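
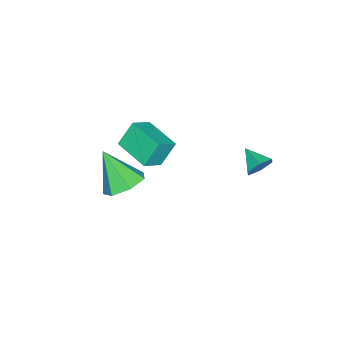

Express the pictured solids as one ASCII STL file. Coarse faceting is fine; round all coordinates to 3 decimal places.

solid 
facet normal 0.156 0.588 -0.794
outer loop
vertex 3.431 -2.578 0.794
vertex 2.787 -3.179 0.222
vertex 2.553 -2.335 0.801
endloop
endfacet
facet normal 0.129 0.441 0.888
outer loop
vertex 3.431 -2.578 0.794
vertex 2.553 -2.335 0.801
vertex 2.473 -4.361 1.818
endloop
endfacet
facet normal 0.156 0.588 -0.794
outer loop
vertex 2.553 -2.335 0.801
vertex 2.787 -3.179 0.222
vertex 1.851 -2.728 0.372
endloop
endfacet
facet normal -0.626 0.369 0.687
outer loop
vertex 2.553 -2.335 0.801
vertex 1.851 -2.728 0.372
vertex 2.473 -4.361 1.818
endloop
endfacet
facet normal 0.156 0.588 -0.794
outer loop
vertex 1.851 -2.728 0.372
vertex 2.787 -3.179 0.222
vertex 1.854 -3.46 -0.169
endloop
endfacet
facet normal -0.960 -0.169 0.223
outer loop
vertex 1.851 -2.728 0.372
vertex 1.854 -3.46 -0.169
vertex 2.473 -4.361 1.818
endloop
endfacet
facet normal 0.156 0.588 -0.794
outer loop
vertex 1.854 -3.46 -0.169
vertex 2.787 -3.179 0.222
vertex 2.56 -3.981 -0.416
endloop
endfacet
facet normal -0.621 -0.768 -0.155
outer loop
vertex 1.854 -3.46 -0.169
vertex 2.56 -3.981 -0.416
vertex 2.473 -4.361 1.818
endloop
endfacet
facet normal 0.156 0.587 -0.794
outer loop
vertex 2.56 -3.981 -0.416
vertex 2.787 -3.179 0.222
vertex 3.437 -3.898 -0.182
endloop
endfacet
facet normal 0.135 -0.978 -0.161
outer loop
vertex 2.56 -3.981 -0.416
vertex 3.437 -3.898 -0.182
vertex 2.473 -4.361 1.818
endloop
endfacet
facet normal 0.157 0.588 -0.793
outer loop
vertex 3.437 -3.898 -0.182
vertex 2.787 -3.179 0.222
vertex 3.824 -3.274 0.357
endloop
endfacet
facet normal 0.740 -0.639 0.209
outer loop
vertex 3.437 -3.898 -0.182
vertex 3.824 -3.274 0.357
vertex 2.473 -4.361 1.818
endloop
endfacet
facet normal 0.157 0.587 -0.794
outer loop
vertex 3.824 -3.274 0.357
vertex 2.787 -3.179 0.222
vertex 3.431 -2.578 0.794
endloop
endfacet
facet normal 0.737 -0.008 0.676
outer loop
vertex 3.824 -3.274 0.357
vertex 3.431 -2.578 0.794
vertex 2.473 -4.361 1.818
endloop
endfacet
facet normal 0.454 0.798 -0.397
outer loop
vertex -2.553 0.927 -1.629
vertex -2.921 0.811 -2.284
vertex -3.229 1.253 -1.748
endloop
endfacet
facet normal -0.175 -0.003 0.985
outer loop
vertex -2.553 0.927 -1.629
vertex -3.229 1.253 -1.748
vertex -3.479 -0.171 -1.796
endloop
endfacet
facet normal 0.453 0.798 -0.397
outer loop
vertex -3.229 1.253 -1.748
vertex -2.921 0.811 -2.284
vertex -3.597 1.136 -2.403
endloop
endfacet
facet normal -0.874 0.138 0.466
outer loop
vertex -3.229 1.253 -1.748
vertex -3.597 1.136 -2.403
vertex -3.479 -0.171 -1.796
endloop
endfacet
facet normal 0.453 0.798 -0.397
outer loop
vertex -3.597 1.136 -2.403
vertex -2.921 0.811 -2.284
vertex -3.289 0.694 -2.939
endloop
endfacet
facet normal -0.914 -0.236 -0.331
outer loop
vertex -3.597 1.136 -2.403
vertex -3.289 0.694 -2.939
vertex -3.479 -0.171 -1.796
endloop
endfacet
facet normal 0.453 0.798 -0.397
outer loop
vertex -3.289 0.694 -2.939
vertex -2.921 0.811 -2.284
vertex -2.613 0.369 -2.82
endloop
endfacet
facet normal -0.253 -0.751 -0.610
outer loop
vertex -3.289 0.694 -2.939
vertex -2.613 0.369 -2.82
vertex -3.479 -0.171 -1.796
endloop
endfacet
facet normal 0.454 0.798 -0.397
outer loop
vertex -2.613 0.369 -2.82
vertex -2.921 0.811 -2.284
vertex -2.245 0.485 -2.165
endloop
endfacet
facet normal 0.446 -0.890 -0.093
outer loop
vertex -2.613 0.369 -2.82
vertex -2.245 0.485 -2.165
vertex -3.479 -0.171 -1.796
endloop
endfacet
facet normal 0.454 0.798 -0.397
outer loop
vertex -2.245 0.485 -2.165
vertex -2.921 0.811 -2.284
vertex -2.553 0.927 -1.629
endloop
endfacet
facet normal 0.486 -0.517 0.705
outer loop
vertex -2.245 0.485 -2.165
vertex -2.553 0.927 -1.629
vertex -3.479 -0.171 -1.796
endloop
endfacet
facet normal -0.470 0.308 0.827
outer loop
vertex -1.26 -4.773 0.228
vertex -0.479 -3.084 0.044
vertex -2.224 -4.402 -0.458
endloop
endfacet
facet normal -0.418 -0.903 0.099
outer loop
vertex -1.561 -4.836 -1.624
vertex -1.26 -4.773 0.228
vertex -2.224 -4.402 -0.458
endloop
endfacet
facet normal -0.470 0.308 0.827
outer loop
vertex -2.224 -4.402 -0.458
vertex -0.479 -3.084 0.044
vertex -1.443 -2.713 -0.642
endloop
endfacet
facet normal -0.777 0.299 -0.553
outer loop
vertex -1.443 -2.713 -0.642
vertex -1.561 -4.836 -1.624
vertex -2.224 -4.402 -0.458
endloop
endfacet
facet normal 0.777 -0.299 0.553
outer loop
vertex -1.26 -4.773 0.228
vertex 0.184 -3.518 -1.122
vertex -0.479 -3.084 0.044
endloop
endfacet
facet normal -0.418 -0.903 0.099
outer loop
vertex -0.597 -5.207 -0.938
vertex -1.26 -4.773 0.228
vertex -1.561 -4.836 -1.624
endloop
endfacet
facet normal 0.777 -0.299 0.553
outer loop
vertex -0.597 -5.207 -0.938
vertex 0.184 -3.518 -1.122
vertex -1.26 -4.773 0.228
endloop
endfacet
facet normal 0.418 0.903 -0.099
outer loop
vertex -0.479 -3.084 0.044
vertex 0.184 -3.518 -1.122
vertex -1.443 -2.713 -0.642
endloop
endfacet
facet normal -0.777 0.299 -0.553
outer loop
vertex -0.78 -3.147 -1.808
vertex -1.561 -4.836 -1.624
vertex -1.443 -2.713 -0.642
endloop
endfacet
facet normal 0.418 0.903 -0.099
outer loop
vertex -1.443 -2.713 -0.642
vertex 0.184 -3.518 -1.122
vertex -0.78 -3.147 -1.808
endloop
endfacet
facet normal 0.470 -0.308 -0.827
outer loop
vertex -0.78 -3.147 -1.808
vertex -0.597 -5.207 -0.938
vertex -1.561 -4.836 -1.624
endloop
endfacet
facet normal 0.470 -0.308 -0.827
outer loop
vertex 0.184 -3.518 -1.122
vertex -0.597 -5.207 -0.938
vertex -0.78 -3.147 -1.808
endloop
endfacet

endsolid


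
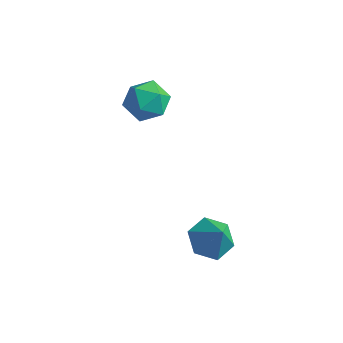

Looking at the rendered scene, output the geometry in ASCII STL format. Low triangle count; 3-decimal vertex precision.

solid 
facet normal -0.525 0.170 -0.834
outer loop
vertex 1.103 -3.74 -2.161
vertex 0.5 -3.287 -1.689
vertex 1.198 -2.863 -2.042
endloop
endfacet
facet normal 0.994 -0.107 -0.007
outer loop
vertex 1.103 -3.74 -2.161
vertex 1.198 -2.863 -2.042
vertex 1.14 -3.493 -0.671
endloop
endfacet
facet normal -0.525 0.169 -0.834
outer loop
vertex 1.198 -2.863 -2.042
vertex 0.5 -3.287 -1.689
vertex 0.594 -2.41 -1.57
endloop
endfacet
facet normal 0.715 0.623 0.317
outer loop
vertex 1.198 -2.863 -2.042
vertex 0.594 -2.41 -1.57
vertex 1.14 -3.493 -0.671
endloop
endfacet
facet normal -0.525 0.169 -0.834
outer loop
vertex 0.594 -2.41 -1.57
vertex 0.5 -3.287 -1.689
vertex -0.104 -2.834 -1.217
endloop
endfacet
facet normal 0.001 0.639 0.769
outer loop
vertex 0.594 -2.41 -1.57
vertex -0.104 -2.834 -1.217
vertex 1.14 -3.493 -0.671
endloop
endfacet
facet normal -0.525 0.169 -0.834
outer loop
vertex -0.104 -2.834 -1.217
vertex 0.5 -3.287 -1.689
vertex -0.198 -3.711 -1.335
endloop
endfacet
facet normal -0.434 -0.074 0.898
outer loop
vertex -0.104 -2.834 -1.217
vertex -0.198 -3.711 -1.335
vertex 1.14 -3.493 -0.671
endloop
endfacet
facet normal -0.526 0.169 -0.834
outer loop
vertex -0.198 -3.711 -1.335
vertex 0.5 -3.287 -1.689
vertex 0.405 -4.164 -1.807
endloop
endfacet
facet normal -0.154 -0.804 0.575
outer loop
vertex -0.198 -3.711 -1.335
vertex 0.405 -4.164 -1.807
vertex 1.14 -3.493 -0.671
endloop
endfacet
facet normal -0.526 0.169 -0.834
outer loop
vertex 0.405 -4.164 -1.807
vertex 0.5 -3.287 -1.689
vertex 1.103 -3.74 -2.161
endloop
endfacet
facet normal 0.560 -0.820 0.122
outer loop
vertex 0.405 -4.164 -1.807
vertex 1.103 -3.74 -2.161
vertex 1.14 -3.493 -0.671
endloop
endfacet
facet normal -0.622 0.242 0.745
outer loop
vertex -4.154 -1.696 3.098
vertex -3.615 -2.152 3.696
vertex -3.465 -1.255 3.53
endloop
endfacet
facet normal -0.625 0.743 0.238
outer loop
vertex -4.154 -1.696 3.098
vertex -3.465 -1.255 3.53
vertex -3.623 -1.1 2.631
endloop
endfacet
facet normal -0.818 0.434 -0.376
outer loop
vertex -4.154 -1.696 3.098
vertex -3.623 -1.1 2.631
vertex -3.87 -1.902 2.242
endloop
endfacet
facet normal -0.934 -0.258 -0.248
outer loop
vertex -4.154 -1.696 3.098
vertex -3.87 -1.902 2.242
vertex -3.865 -2.553 2.9
endloop
endfacet
facet normal -0.812 -0.377 0.445
outer loop
vertex -4.154 -1.696 3.098
vertex -3.865 -2.553 2.9
vertex -3.615 -2.152 3.696
endloop
endfacet
facet normal 0.041 0.986 0.163
outer loop
vertex -3.623 -1.1 2.631
vertex -3.465 -1.255 3.53
vertex -2.755 -1.187 2.94
endloop
endfacet
facet normal 0.048 0.174 0.984
outer loop
vertex -3.465 -1.255 3.53
vertex -3.615 -2.152 3.696
vertex -2.75 -1.838 3.598
endloop
endfacet
facet normal -0.260 -0.827 0.498
outer loop
vertex -3.615 -2.152 3.696
vertex -3.865 -2.553 2.9
vertex -2.997 -2.64 3.209
endloop
endfacet
facet normal -0.458 -0.634 -0.624
outer loop
vertex -3.865 -2.553 2.9
vertex -3.87 -1.902 2.242
vertex -3.155 -2.485 2.31
endloop
endfacet
facet normal -0.271 0.486 -0.831
outer loop
vertex -3.87 -1.902 2.242
vertex -3.623 -1.1 2.631
vertex -3.005 -1.588 2.144
endloop
endfacet
facet normal 0.934 0.258 0.248
outer loop
vertex -2.466 -2.044 2.742
vertex -2.755 -1.187 2.94
vertex -2.75 -1.838 3.598
endloop
endfacet
facet normal 0.818 -0.434 0.376
outer loop
vertex -2.466 -2.044 2.742
vertex -2.75 -1.838 3.598
vertex -2.997 -2.64 3.209
endloop
endfacet
facet normal 0.625 -0.743 -0.238
outer loop
vertex -2.466 -2.044 2.742
vertex -2.997 -2.64 3.209
vertex -3.155 -2.485 2.31
endloop
endfacet
facet normal 0.622 -0.242 -0.745
outer loop
vertex -2.466 -2.044 2.742
vertex -3.155 -2.485 2.31
vertex -3.005 -1.588 2.144
endloop
endfacet
facet normal 0.812 0.377 -0.445
outer loop
vertex -2.466 -2.044 2.742
vertex -3.005 -1.588 2.144
vertex -2.755 -1.187 2.94
endloop
endfacet
facet normal 0.458 0.634 0.624
outer loop
vertex -2.75 -1.838 3.598
vertex -2.755 -1.187 2.94
vertex -3.465 -1.255 3.53
endloop
endfacet
facet normal 0.271 -0.486 0.831
outer loop
vertex -2.997 -2.64 3.209
vertex -2.75 -1.838 3.598
vertex -3.615 -2.152 3.696
endloop
endfacet
facet normal -0.041 -0.986 -0.163
outer loop
vertex -3.155 -2.485 2.31
vertex -2.997 -2.64 3.209
vertex -3.865 -2.553 2.9
endloop
endfacet
facet normal -0.048 -0.174 -0.984
outer loop
vertex -3.005 -1.588 2.144
vertex -3.155 -2.485 2.31
vertex -3.87 -1.902 2.242
endloop
endfacet
facet normal 0.260 0.827 -0.498
outer loop
vertex -2.755 -1.187 2.94
vertex -3.005 -1.588 2.144
vertex -3.623 -1.1 2.631
endloop
endfacet

endsolid


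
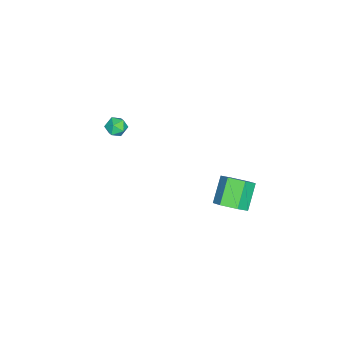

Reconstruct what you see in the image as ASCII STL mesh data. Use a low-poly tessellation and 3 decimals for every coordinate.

solid 
facet normal 0.748 -0.014 -0.664
outer loop
vertex 0.634 3.837 1.182
vertex 0.136 3.328 0.632
vertex 0.099 4.225 0.571
endloop
endfacet
facet normal 0.296 0.902 0.313
outer loop
vertex 0.634 3.837 1.182
vertex 0.099 4.225 0.571
vertex -0.578 3.862 2.257
endloop
endfacet
facet normal 0.295 0.903 0.313
outer loop
vertex -0.578 3.862 2.257
vertex 0.099 4.225 0.571
vertex -1.113 4.249 1.646
endloop
endfacet
facet normal -0.748 0.015 0.664
outer loop
vertex -0.578 3.862 2.257
vertex -1.113 4.249 1.646
vertex -1.076 3.352 1.708
endloop
endfacet
facet normal 0.748 -0.014 -0.664
outer loop
vertex 0.099 4.225 0.571
vertex 0.136 3.328 0.632
vertex -0.399 3.715 0.021
endloop
endfacet
facet normal -0.367 0.824 -0.432
outer loop
vertex 0.099 4.225 0.571
vertex -0.399 3.715 0.021
vertex -1.113 4.249 1.646
endloop
endfacet
facet normal -0.366 0.824 -0.432
outer loop
vertex -1.113 4.249 1.646
vertex -0.399 3.715 0.021
vertex -1.611 3.74 1.096
endloop
endfacet
facet normal -0.748 0.015 0.663
outer loop
vertex -1.113 4.249 1.646
vertex -1.611 3.74 1.096
vertex -1.076 3.352 1.708
endloop
endfacet
facet normal 0.748 -0.015 -0.664
outer loop
vertex -0.399 3.715 0.021
vertex 0.136 3.328 0.632
vertex -0.362 2.818 0.083
endloop
endfacet
facet normal -0.662 -0.079 -0.745
outer loop
vertex -0.399 3.715 0.021
vertex -0.362 2.818 0.083
vertex -1.611 3.74 1.096
endloop
endfacet
facet normal -0.662 -0.079 -0.745
outer loop
vertex -1.611 3.74 1.096
vertex -0.362 2.818 0.083
vertex -1.574 2.843 1.158
endloop
endfacet
facet normal -0.748 0.015 0.663
outer loop
vertex -1.611 3.74 1.096
vertex -1.574 2.843 1.158
vertex -1.076 3.352 1.708
endloop
endfacet
facet normal 0.748 -0.015 -0.664
outer loop
vertex -0.362 2.818 0.083
vertex 0.136 3.328 0.632
vertex 0.173 2.431 0.694
endloop
endfacet
facet normal -0.296 -0.903 -0.313
outer loop
vertex -0.362 2.818 0.083
vertex 0.173 2.431 0.694
vertex -1.574 2.843 1.158
endloop
endfacet
facet normal -0.296 -0.902 -0.314
outer loop
vertex -1.574 2.843 1.158
vertex 0.173 2.431 0.694
vertex -1.039 2.455 1.769
endloop
endfacet
facet normal -0.748 0.014 0.664
outer loop
vertex -1.574 2.843 1.158
vertex -1.039 2.455 1.769
vertex -1.076 3.352 1.708
endloop
endfacet
facet normal 0.748 -0.015 -0.663
outer loop
vertex 0.173 2.431 0.694
vertex 0.136 3.328 0.632
vertex 0.671 2.94 1.244
endloop
endfacet
facet normal 0.366 -0.824 0.431
outer loop
vertex 0.173 2.431 0.694
vertex 0.671 2.94 1.244
vertex -1.039 2.455 1.769
endloop
endfacet
facet normal 0.366 -0.824 0.432
outer loop
vertex -1.039 2.455 1.769
vertex 0.671 2.94 1.244
vertex -0.541 2.965 2.319
endloop
endfacet
facet normal -0.748 0.014 0.664
outer loop
vertex -1.039 2.455 1.769
vertex -0.541 2.965 2.319
vertex -1.076 3.352 1.708
endloop
endfacet
facet normal 0.748 -0.015 -0.663
outer loop
vertex 0.671 2.94 1.244
vertex 0.136 3.328 0.632
vertex 0.634 3.837 1.182
endloop
endfacet
facet normal 0.662 0.079 0.745
outer loop
vertex 0.671 2.94 1.244
vertex 0.634 3.837 1.182
vertex -0.541 2.965 2.319
endloop
endfacet
facet normal 0.662 0.079 0.745
outer loop
vertex -0.541 2.965 2.319
vertex 0.634 3.837 1.182
vertex -0.578 3.862 2.257
endloop
endfacet
facet normal -0.748 0.015 0.664
outer loop
vertex -0.541 2.965 2.319
vertex -0.578 3.862 2.257
vertex -1.076 3.352 1.708
endloop
endfacet
facet normal -0.666 0.042 0.745
outer loop
vertex -3.367 -3.64 2.308
vertex -2.962 -3.999 2.69
vertex -2.919 -3.338 2.691
endloop
endfacet
facet normal -0.707 0.623 0.335
outer loop
vertex -3.367 -3.64 2.308
vertex -2.919 -3.338 2.691
vertex -3.024 -3.125 2.073
endloop
endfacet
facet normal -0.848 0.413 -0.332
outer loop
vertex -3.367 -3.64 2.308
vertex -3.024 -3.125 2.073
vertex -3.132 -3.654 1.69
endloop
endfacet
facet normal -0.894 -0.298 -0.333
outer loop
vertex -3.367 -3.64 2.308
vertex -3.132 -3.654 1.69
vertex -3.094 -4.194 2.071
endloop
endfacet
facet normal -0.782 -0.528 0.333
outer loop
vertex -3.367 -3.64 2.308
vertex -3.094 -4.194 2.071
vertex -2.962 -3.999 2.69
endloop
endfacet
facet normal -0.066 0.940 0.335
outer loop
vertex -3.024 -3.125 2.073
vertex -2.919 -3.338 2.691
vertex -2.406 -3.166 2.309
endloop
endfacet
facet normal 0.001 -0.002 1.000
outer loop
vertex -2.919 -3.338 2.691
vertex -2.962 -3.999 2.69
vertex -2.368 -3.706 2.69
endloop
endfacet
facet normal -0.188 -0.925 0.331
outer loop
vertex -2.962 -3.999 2.69
vertex -3.094 -4.194 2.071
vertex -2.476 -4.235 2.307
endloop
endfacet
facet normal -0.371 -0.553 -0.746
outer loop
vertex -3.094 -4.194 2.071
vertex -3.132 -3.654 1.69
vertex -2.581 -4.022 1.689
endloop
endfacet
facet normal -0.296 0.599 -0.744
outer loop
vertex -3.132 -3.654 1.69
vertex -3.024 -3.125 2.073
vertex -2.538 -3.361 1.69
endloop
endfacet
facet normal 0.894 0.298 0.333
outer loop
vertex -2.133 -3.72 2.072
vertex -2.406 -3.166 2.309
vertex -2.368 -3.706 2.69
endloop
endfacet
facet normal 0.848 -0.413 0.332
outer loop
vertex -2.133 -3.72 2.072
vertex -2.368 -3.706 2.69
vertex -2.476 -4.235 2.307
endloop
endfacet
facet normal 0.707 -0.623 -0.335
outer loop
vertex -2.133 -3.72 2.072
vertex -2.476 -4.235 2.307
vertex -2.581 -4.022 1.689
endloop
endfacet
facet normal 0.666 -0.042 -0.745
outer loop
vertex -2.133 -3.72 2.072
vertex -2.581 -4.022 1.689
vertex -2.538 -3.361 1.69
endloop
endfacet
facet normal 0.782 0.528 -0.333
outer loop
vertex -2.133 -3.72 2.072
vertex -2.538 -3.361 1.69
vertex -2.406 -3.166 2.309
endloop
endfacet
facet normal 0.371 0.553 0.746
outer loop
vertex -2.368 -3.706 2.69
vertex -2.406 -3.166 2.309
vertex -2.919 -3.338 2.691
endloop
endfacet
facet normal 0.296 -0.599 0.744
outer loop
vertex -2.476 -4.235 2.307
vertex -2.368 -3.706 2.69
vertex -2.962 -3.999 2.69
endloop
endfacet
facet normal 0.066 -0.940 -0.335
outer loop
vertex -2.581 -4.022 1.689
vertex -2.476 -4.235 2.307
vertex -3.094 -4.194 2.071
endloop
endfacet
facet normal -0.001 0.002 -1.000
outer loop
vertex -2.538 -3.361 1.69
vertex -2.581 -4.022 1.689
vertex -3.132 -3.654 1.69
endloop
endfacet
facet normal 0.188 0.925 -0.331
outer loop
vertex -2.406 -3.166 2.309
vertex -2.538 -3.361 1.69
vertex -3.024 -3.125 2.073
endloop
endfacet

endsolid


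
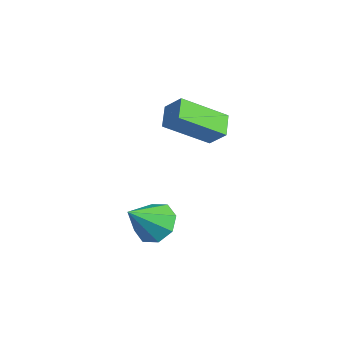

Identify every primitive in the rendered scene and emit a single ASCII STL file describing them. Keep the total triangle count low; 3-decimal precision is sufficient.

solid 
facet normal -0.143 0.705 -0.695
outer loop
vertex 1.591 -2.461 -3.797
vertex 0.802 -2.678 -3.855
vertex 1.224 -2.143 -3.399
endloop
endfacet
facet normal 0.778 0.128 0.615
outer loop
vertex 1.591 -2.461 -3.797
vertex 1.224 -2.143 -3.399
vertex 1.018 -3.742 -2.805
endloop
endfacet
facet normal -0.143 0.705 -0.695
outer loop
vertex 1.224 -2.143 -3.399
vertex 0.802 -2.678 -3.855
vertex 0.61 -2.138 -3.268
endloop
endfacet
facet normal 0.200 0.318 0.927
outer loop
vertex 1.224 -2.143 -3.399
vertex 0.61 -2.138 -3.268
vertex 1.018 -3.742 -2.805
endloop
endfacet
facet normal -0.143 0.705 -0.695
outer loop
vertex 0.61 -2.138 -3.268
vertex 0.802 -2.678 -3.855
vertex 0.109 -2.45 -3.481
endloop
endfacet
facet normal -0.459 0.137 0.878
outer loop
vertex 0.61 -2.138 -3.268
vertex 0.109 -2.45 -3.481
vertex 1.018 -3.742 -2.805
endloop
endfacet
facet normal -0.143 0.705 -0.695
outer loop
vertex 0.109 -2.45 -3.481
vertex 0.802 -2.678 -3.855
vertex 0.014 -2.895 -3.913
endloop
endfacet
facet normal -0.810 -0.310 0.497
outer loop
vertex 0.109 -2.45 -3.481
vertex 0.014 -2.895 -3.913
vertex 1.018 -3.742 -2.805
endloop
endfacet
facet normal -0.143 0.705 -0.695
outer loop
vertex 0.014 -2.895 -3.913
vertex 0.802 -2.678 -3.855
vertex 0.38 -3.213 -4.311
endloop
endfacet
facet normal -0.650 -0.760 0.009
outer loop
vertex 0.014 -2.895 -3.913
vertex 0.38 -3.213 -4.311
vertex 1.018 -3.742 -2.805
endloop
endfacet
facet normal -0.142 0.704 -0.696
outer loop
vertex 0.38 -3.213 -4.311
vertex 0.802 -2.678 -3.855
vertex 0.994 -3.218 -4.441
endloop
endfacet
facet normal -0.072 -0.950 -0.303
outer loop
vertex 0.38 -3.213 -4.311
vertex 0.994 -3.218 -4.441
vertex 1.018 -3.742 -2.805
endloop
endfacet
facet normal -0.143 0.704 -0.696
outer loop
vertex 0.994 -3.218 -4.441
vertex 0.802 -2.678 -3.855
vertex 1.495 -2.906 -4.228
endloop
endfacet
facet normal 0.587 -0.769 -0.255
outer loop
vertex 0.994 -3.218 -4.441
vertex 1.495 -2.906 -4.228
vertex 1.018 -3.742 -2.805
endloop
endfacet
facet normal -0.143 0.704 -0.695
outer loop
vertex 1.495 -2.906 -4.228
vertex 0.802 -2.678 -3.855
vertex 1.591 -2.461 -3.797
endloop
endfacet
facet normal 0.938 -0.323 0.125
outer loop
vertex 1.495 -2.906 -4.228
vertex 1.591 -2.461 -3.797
vertex 1.018 -3.742 -2.805
endloop
endfacet
facet normal -0.622 -0.333 -0.709
outer loop
vertex -0.247 -1.894 -0.145
vertex -0.928 -1.455 0.246
vertex 0.129 -0.385 -1.184
endloop
endfacet
facet normal 0.757 -0.488 -0.434
outer loop
vertex 0.688 -0.085 -0.546
vertex -0.247 -1.894 -0.145
vertex 0.129 -0.385 -1.184
endloop
endfacet
facet normal -0.621 -0.334 -0.709
outer loop
vertex 0.129 -0.385 -1.184
vertex -0.928 -1.455 0.246
vertex -0.553 0.054 -0.793
endloop
endfacet
facet normal 0.201 0.807 -0.555
outer loop
vertex -0.553 0.054 -0.793
vertex 0.688 -0.085 -0.546
vertex 0.129 -0.385 -1.184
endloop
endfacet
facet normal -0.201 -0.807 0.556
outer loop
vertex -0.247 -1.894 -0.145
vertex -0.369 -1.155 0.884
vertex -0.928 -1.455 0.246
endloop
endfacet
facet normal 0.757 -0.488 -0.435
outer loop
vertex 0.313 -1.594 0.493
vertex -0.247 -1.894 -0.145
vertex 0.688 -0.085 -0.546
endloop
endfacet
facet normal -0.201 -0.807 0.556
outer loop
vertex 0.313 -1.594 0.493
vertex -0.369 -1.155 0.884
vertex -0.247 -1.894 -0.145
endloop
endfacet
facet normal -0.757 0.487 0.434
outer loop
vertex -0.928 -1.455 0.246
vertex -0.369 -1.155 0.884
vertex -0.553 0.054 -0.793
endloop
endfacet
facet normal 0.201 0.807 -0.556
outer loop
vertex 0.007 0.354 -0.155
vertex 0.688 -0.085 -0.546
vertex -0.553 0.054 -0.793
endloop
endfacet
facet normal -0.757 0.488 0.435
outer loop
vertex -0.553 0.054 -0.793
vertex -0.369 -1.155 0.884
vertex 0.007 0.354 -0.155
endloop
endfacet
facet normal 0.622 0.333 0.709
outer loop
vertex 0.007 0.354 -0.155
vertex 0.313 -1.594 0.493
vertex 0.688 -0.085 -0.546
endloop
endfacet
facet normal 0.621 0.333 0.709
outer loop
vertex -0.369 -1.155 0.884
vertex 0.313 -1.594 0.493
vertex 0.007 0.354 -0.155
endloop
endfacet

endsolid


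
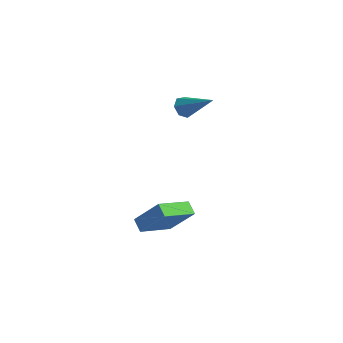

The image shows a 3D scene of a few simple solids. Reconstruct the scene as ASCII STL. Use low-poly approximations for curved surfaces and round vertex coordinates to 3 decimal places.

solid 
facet normal -0.657 -0.156 -0.737
outer loop
vertex -0.827 -0.918 -2.484
vertex -0.648 0.933 -3.035
vertex -0.213 -1.127 -2.987
endloop
endfacet
facet normal -0.092 -0.954 0.284
outer loop
vertex 1.108 -0.813 -1.505
vertex -0.827 -0.918 -2.484
vertex -0.213 -1.127 -2.987
endloop
endfacet
facet normal -0.658 -0.156 -0.737
outer loop
vertex -0.213 -1.127 -2.987
vertex -0.648 0.933 -3.035
vertex -0.035 0.725 -3.538
endloop
endfacet
facet normal 0.748 -0.254 -0.613
outer loop
vertex -0.035 0.725 -3.538
vertex 1.108 -0.813 -1.505
vertex -0.213 -1.127 -2.987
endloop
endfacet
facet normal -0.748 0.255 0.613
outer loop
vertex -0.827 -0.918 -2.484
vertex 0.673 1.247 -1.553
vertex -0.648 0.933 -3.035
endloop
endfacet
facet normal -0.092 -0.955 0.283
outer loop
vertex 0.495 -0.605 -1.002
vertex -0.827 -0.918 -2.484
vertex 1.108 -0.813 -1.505
endloop
endfacet
facet normal -0.748 0.254 0.613
outer loop
vertex 0.495 -0.605 -1.002
vertex 0.673 1.247 -1.553
vertex -0.827 -0.918 -2.484
endloop
endfacet
facet normal 0.091 0.955 -0.284
outer loop
vertex -0.648 0.933 -3.035
vertex 0.673 1.247 -1.553
vertex -0.035 0.725 -3.538
endloop
endfacet
facet normal 0.748 -0.255 -0.613
outer loop
vertex 1.287 1.038 -2.056
vertex 1.108 -0.813 -1.505
vertex -0.035 0.725 -3.538
endloop
endfacet
facet normal 0.092 0.954 -0.284
outer loop
vertex -0.035 0.725 -3.538
vertex 0.673 1.247 -1.553
vertex 1.287 1.038 -2.056
endloop
endfacet
facet normal 0.658 0.156 0.737
outer loop
vertex 1.287 1.038 -2.056
vertex 0.495 -0.605 -1.002
vertex 1.108 -0.813 -1.505
endloop
endfacet
facet normal 0.657 0.156 0.737
outer loop
vertex 0.673 1.247 -1.553
vertex 0.495 -0.605 -1.002
vertex 1.287 1.038 -2.056
endloop
endfacet
facet normal -0.857 -0.098 -0.507
outer loop
vertex -1.065 2.982 2.874
vertex -1.405 3.091 3.428
vertex -1.192 3.53 2.983
endloop
endfacet
facet normal 0.689 0.292 -0.664
outer loop
vertex -1.065 2.982 2.874
vertex -1.192 3.53 2.983
vertex 0.325 3.289 4.452
endloop
endfacet
facet normal -0.857 -0.098 -0.507
outer loop
vertex -1.192 3.53 2.983
vertex -1.405 3.091 3.428
vertex -1.48 3.747 3.428
endloop
endfacet
facet normal 0.353 0.910 -0.215
outer loop
vertex -1.192 3.53 2.983
vertex -1.48 3.747 3.428
vertex 0.325 3.289 4.452
endloop
endfacet
facet normal -0.857 -0.098 -0.506
outer loop
vertex -1.48 3.747 3.428
vertex -1.405 3.091 3.428
vertex -1.711 3.471 3.873
endloop
endfacet
facet normal -0.065 0.863 0.501
outer loop
vertex -1.48 3.747 3.428
vertex -1.711 3.471 3.873
vertex 0.325 3.289 4.452
endloop
endfacet
facet normal -0.857 -0.096 -0.507
outer loop
vertex -1.711 3.471 3.873
vertex -1.405 3.091 3.428
vertex -1.713 2.909 3.983
endloop
endfacet
facet normal -0.253 0.187 0.949
outer loop
vertex -1.711 3.471 3.873
vertex -1.713 2.909 3.983
vertex 0.325 3.289 4.452
endloop
endfacet
facet normal -0.856 -0.099 -0.507
outer loop
vertex -1.713 2.909 3.983
vertex -1.405 3.091 3.428
vertex -1.482 2.484 3.676
endloop
endfacet
facet normal -0.069 -0.608 0.791
outer loop
vertex -1.713 2.909 3.983
vertex -1.482 2.484 3.676
vertex 0.325 3.289 4.452
endloop
endfacet
facet normal -0.857 -0.098 -0.506
outer loop
vertex -1.482 2.484 3.676
vertex -1.405 3.091 3.428
vertex -1.194 2.517 3.182
endloop
endfacet
facet normal 0.351 -0.925 0.143
outer loop
vertex -1.482 2.484 3.676
vertex -1.194 2.517 3.182
vertex 0.325 3.289 4.452
endloop
endfacet
facet normal -0.857 -0.098 -0.507
outer loop
vertex -1.194 2.517 3.182
vertex -1.405 3.091 3.428
vertex -1.065 2.982 2.874
endloop
endfacet
facet normal 0.687 -0.524 -0.503
outer loop
vertex -1.194 2.517 3.182
vertex -1.065 2.982 2.874
vertex 0.325 3.289 4.452
endloop
endfacet

endsolid


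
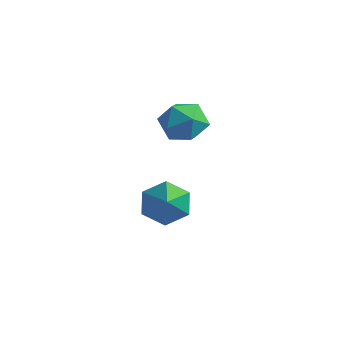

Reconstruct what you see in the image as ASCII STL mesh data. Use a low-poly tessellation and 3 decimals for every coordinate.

solid 
facet normal -0.568 0.599 -0.564
outer loop
vertex 0.746 1.051 1.481
vertex 0.196 0.803 1.772
vertex 0.501 1.339 2.034
endloop
endfacet
facet normal 0.867 0.481 0.134
outer loop
vertex 0.746 1.051 1.481
vertex 0.501 1.339 2.034
vertex 1.324 -0.383 2.888
endloop
endfacet
facet normal -0.570 0.599 -0.562
outer loop
vertex 0.501 1.339 2.034
vertex 0.196 0.803 1.772
vertex -0.049 1.09 2.326
endloop
endfacet
facet normal 0.210 0.513 0.832
outer loop
vertex 0.501 1.339 2.034
vertex -0.049 1.09 2.326
vertex 1.324 -0.383 2.888
endloop
endfacet
facet normal -0.570 0.599 -0.562
outer loop
vertex -0.049 1.09 2.326
vertex 0.196 0.803 1.772
vertex -0.354 0.554 2.064
endloop
endfacet
facet normal -0.497 -0.136 0.857
outer loop
vertex -0.049 1.09 2.326
vertex -0.354 0.554 2.064
vertex 1.324 -0.383 2.888
endloop
endfacet
facet normal -0.570 0.598 -0.564
outer loop
vertex -0.354 0.554 2.064
vertex 0.196 0.803 1.772
vertex -0.108 0.266 1.51
endloop
endfacet
facet normal -0.546 -0.818 0.183
outer loop
vertex -0.354 0.554 2.064
vertex -0.108 0.266 1.51
vertex 1.324 -0.383 2.888
endloop
endfacet
facet normal -0.570 0.598 -0.564
outer loop
vertex -0.108 0.266 1.51
vertex 0.196 0.803 1.772
vertex 0.441 0.515 1.219
endloop
endfacet
facet normal 0.112 -0.849 -0.516
outer loop
vertex -0.108 0.266 1.51
vertex 0.441 0.515 1.219
vertex 1.324 -0.383 2.888
endloop
endfacet
facet normal -0.568 0.599 -0.564
outer loop
vertex 0.441 0.515 1.219
vertex 0.196 0.803 1.772
vertex 0.746 1.051 1.481
endloop
endfacet
facet normal 0.817 -0.201 -0.540
outer loop
vertex 0.441 0.515 1.219
vertex 0.746 1.051 1.481
vertex 1.324 -0.383 2.888
endloop
endfacet
facet normal -0.666 0.742 -0.079
outer loop
vertex -1.322 3.785 3.043
vertex -1.787 3.333 2.717
vertex -1.795 3.403 3.439
endloop
endfacet
facet normal -0.255 0.830 0.496
outer loop
vertex -1.322 3.785 3.043
vertex -1.795 3.403 3.439
vertex -1.11 3.478 3.665
endloop
endfacet
facet normal 0.427 0.860 0.279
outer loop
vertex -1.322 3.785 3.043
vertex -1.11 3.478 3.665
vertex -0.678 3.453 3.082
endloop
endfacet
facet normal 0.434 0.791 -0.431
outer loop
vertex -1.322 3.785 3.043
vertex -0.678 3.453 3.082
vertex -1.097 3.364 2.497
endloop
endfacet
facet normal -0.240 0.718 -0.653
outer loop
vertex -1.322 3.785 3.043
vertex -1.097 3.364 2.497
vertex -1.787 3.333 2.717
endloop
endfacet
facet normal -0.328 0.252 0.910
outer loop
vertex -1.11 3.478 3.665
vertex -1.795 3.403 3.439
vertex -1.443 2.836 3.723
endloop
endfacet
facet normal -0.994 0.111 -0.022
outer loop
vertex -1.795 3.403 3.439
vertex -1.787 3.333 2.717
vertex -1.862 2.747 3.138
endloop
endfacet
facet normal -0.306 0.073 -0.949
outer loop
vertex -1.787 3.333 2.717
vertex -1.097 3.364 2.497
vertex -1.43 2.722 2.555
endloop
endfacet
facet normal 0.784 0.191 -0.591
outer loop
vertex -1.097 3.364 2.497
vertex -0.678 3.453 3.082
vertex -0.745 2.797 2.781
endloop
endfacet
facet normal 0.772 0.303 0.559
outer loop
vertex -0.678 3.453 3.082
vertex -1.11 3.478 3.665
vertex -0.753 2.867 3.503
endloop
endfacet
facet normal -0.434 -0.791 0.431
outer loop
vertex -1.218 2.415 3.177
vertex -1.443 2.836 3.723
vertex -1.862 2.747 3.138
endloop
endfacet
facet normal -0.427 -0.860 -0.279
outer loop
vertex -1.218 2.415 3.177
vertex -1.862 2.747 3.138
vertex -1.43 2.722 2.555
endloop
endfacet
facet normal 0.255 -0.830 -0.496
outer loop
vertex -1.218 2.415 3.177
vertex -1.43 2.722 2.555
vertex -0.745 2.797 2.781
endloop
endfacet
facet normal 0.666 -0.742 0.079
outer loop
vertex -1.218 2.415 3.177
vertex -0.745 2.797 2.781
vertex -0.753 2.867 3.503
endloop
endfacet
facet normal 0.240 -0.718 0.653
outer loop
vertex -1.218 2.415 3.177
vertex -0.753 2.867 3.503
vertex -1.443 2.836 3.723
endloop
endfacet
facet normal -0.784 -0.191 0.591
outer loop
vertex -1.862 2.747 3.138
vertex -1.443 2.836 3.723
vertex -1.795 3.403 3.439
endloop
endfacet
facet normal -0.772 -0.303 -0.559
outer loop
vertex -1.43 2.722 2.555
vertex -1.862 2.747 3.138
vertex -1.787 3.333 2.717
endloop
endfacet
facet normal 0.328 -0.252 -0.910
outer loop
vertex -0.745 2.797 2.781
vertex -1.43 2.722 2.555
vertex -1.097 3.364 2.497
endloop
endfacet
facet normal 0.994 -0.111 0.022
outer loop
vertex -0.753 2.867 3.503
vertex -0.745 2.797 2.781
vertex -0.678 3.453 3.082
endloop
endfacet
facet normal 0.306 -0.073 0.949
outer loop
vertex -1.443 2.836 3.723
vertex -0.753 2.867 3.503
vertex -1.11 3.478 3.665
endloop
endfacet

endsolid


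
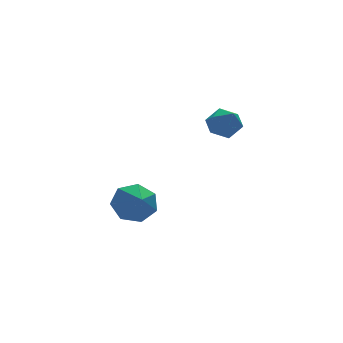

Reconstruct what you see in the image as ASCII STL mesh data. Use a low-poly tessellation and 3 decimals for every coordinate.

solid 
facet normal -0.984 0.097 0.150
outer loop
vertex 2.602 -0.37 3.603
vertex 2.737 -0.349 4.476
vertex 2.74 0.402 4.01
endloop
endfacet
facet normal -0.791 0.390 -0.472
outer loop
vertex 2.602 -0.37 3.603
vertex 2.74 0.402 4.01
vertex 3.124 0.239 3.232
endloop
endfacet
facet normal -0.482 -0.116 -0.869
outer loop
vertex 2.602 -0.37 3.603
vertex 3.124 0.239 3.232
vertex 3.358 -0.613 3.216
endloop
endfacet
facet normal -0.484 -0.723 -0.492
outer loop
vertex 2.602 -0.37 3.603
vertex 3.358 -0.613 3.216
vertex 3.119 -0.976 3.985
endloop
endfacet
facet normal -0.795 -0.591 0.137
outer loop
vertex 2.602 -0.37 3.603
vertex 3.119 -0.976 3.985
vertex 2.737 -0.349 4.476
endloop
endfacet
facet normal -0.302 0.892 -0.336
outer loop
vertex 3.124 0.239 3.232
vertex 2.74 0.402 4.01
vertex 3.581 0.636 3.875
endloop
endfacet
facet normal -0.615 0.418 0.669
outer loop
vertex 2.74 0.402 4.01
vertex 2.737 -0.349 4.476
vertex 3.342 0.273 4.644
endloop
endfacet
facet normal -0.308 -0.696 0.649
outer loop
vertex 2.737 -0.349 4.476
vertex 3.119 -0.976 3.985
vertex 3.576 -0.579 4.628
endloop
endfacet
facet normal 0.194 -0.909 -0.369
outer loop
vertex 3.119 -0.976 3.985
vertex 3.358 -0.613 3.216
vertex 3.96 -0.742 3.85
endloop
endfacet
facet normal 0.197 0.072 -0.978
outer loop
vertex 3.358 -0.613 3.216
vertex 3.124 0.239 3.232
vertex 3.963 0.009 3.384
endloop
endfacet
facet normal 0.484 0.723 0.492
outer loop
vertex 4.098 0.03 4.257
vertex 3.581 0.636 3.875
vertex 3.342 0.273 4.644
endloop
endfacet
facet normal 0.482 0.116 0.869
outer loop
vertex 4.098 0.03 4.257
vertex 3.342 0.273 4.644
vertex 3.576 -0.579 4.628
endloop
endfacet
facet normal 0.791 -0.390 0.472
outer loop
vertex 4.098 0.03 4.257
vertex 3.576 -0.579 4.628
vertex 3.96 -0.742 3.85
endloop
endfacet
facet normal 0.984 -0.097 -0.150
outer loop
vertex 4.098 0.03 4.257
vertex 3.96 -0.742 3.85
vertex 3.963 0.009 3.384
endloop
endfacet
facet normal 0.795 0.591 -0.137
outer loop
vertex 4.098 0.03 4.257
vertex 3.963 0.009 3.384
vertex 3.581 0.636 3.875
endloop
endfacet
facet normal -0.194 0.909 0.369
outer loop
vertex 3.342 0.273 4.644
vertex 3.581 0.636 3.875
vertex 2.74 0.402 4.01
endloop
endfacet
facet normal -0.197 -0.072 0.978
outer loop
vertex 3.576 -0.579 4.628
vertex 3.342 0.273 4.644
vertex 2.737 -0.349 4.476
endloop
endfacet
facet normal 0.302 -0.892 0.336
outer loop
vertex 3.96 -0.742 3.85
vertex 3.576 -0.579 4.628
vertex 3.119 -0.976 3.985
endloop
endfacet
facet normal 0.615 -0.418 -0.669
outer loop
vertex 3.963 0.009 3.384
vertex 3.96 -0.742 3.85
vertex 3.358 -0.613 3.216
endloop
endfacet
facet normal 0.308 0.696 -0.649
outer loop
vertex 3.581 0.636 3.875
vertex 3.963 0.009 3.384
vertex 3.124 0.239 3.232
endloop
endfacet
facet normal 0.106 0.833 -0.542
outer loop
vertex 1.43 2.531 -2.15
vertex 0.533 2.955 -1.674
vertex 1.582 3.031 -1.352
endloop
endfacet
facet normal 0.735 -0.628 0.254
outer loop
vertex 1.43 2.531 -2.15
vertex 1.582 3.031 -1.352
vertex 0.387 1.805 -0.926
endloop
endfacet
facet normal 0.106 0.833 -0.542
outer loop
vertex 1.582 3.031 -1.352
vertex 0.533 2.955 -1.674
vertex 0.945 3.474 -0.796
endloop
endfacet
facet normal 0.537 -0.242 0.808
outer loop
vertex 1.582 3.031 -1.352
vertex 0.945 3.474 -0.796
vertex 0.387 1.805 -0.926
endloop
endfacet
facet normal 0.106 0.833 -0.542
outer loop
vertex 0.945 3.474 -0.796
vertex 0.533 2.955 -1.674
vertex -0.003 3.526 -0.902
endloop
endfacet
facet normal -0.113 -0.039 0.993
outer loop
vertex 0.945 3.474 -0.796
vertex -0.003 3.526 -0.902
vertex 0.387 1.805 -0.926
endloop
endfacet
facet normal 0.107 0.833 -0.542
outer loop
vertex -0.003 3.526 -0.902
vertex 0.533 2.955 -1.674
vertex -0.546 3.148 -1.59
endloop
endfacet
facet normal -0.724 -0.173 0.667
outer loop
vertex -0.003 3.526 -0.902
vertex -0.546 3.148 -1.59
vertex 0.387 1.805 -0.926
endloop
endfacet
facet normal 0.107 0.833 -0.543
outer loop
vertex -0.546 3.148 -1.59
vertex 0.533 2.955 -1.674
vertex -0.277 2.624 -2.341
endloop
endfacet
facet normal -0.837 -0.542 0.079
outer loop
vertex -0.546 3.148 -1.59
vertex -0.277 2.624 -2.341
vertex 0.387 1.805 -0.926
endloop
endfacet
facet normal 0.107 0.833 -0.543
outer loop
vertex -0.277 2.624 -2.341
vertex 0.533 2.955 -1.674
vertex 0.603 2.349 -2.59
endloop
endfacet
facet normal -0.366 -0.870 -0.332
outer loop
vertex -0.277 2.624 -2.341
vertex 0.603 2.349 -2.59
vertex 0.387 1.805 -0.926
endloop
endfacet
facet normal 0.106 0.833 -0.543
outer loop
vertex 0.603 2.349 -2.59
vertex 0.533 2.955 -1.674
vertex 1.43 2.531 -2.15
endloop
endfacet
facet normal 0.335 -0.908 -0.253
outer loop
vertex 0.603 2.349 -2.59
vertex 1.43 2.531 -2.15
vertex 0.387 1.805 -0.926
endloop
endfacet

endsolid


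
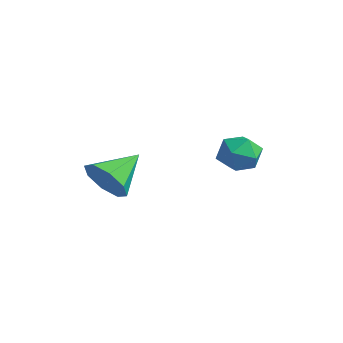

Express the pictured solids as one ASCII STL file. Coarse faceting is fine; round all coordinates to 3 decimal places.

solid 
facet normal 0.191 -0.861 -0.472
outer loop
vertex -2.027 -3.415 2.616
vertex -2.694 -3.216 1.983
vertex -1.771 -3.049 2.052
endloop
endfacet
facet normal 0.719 0.387 0.577
outer loop
vertex -2.027 -3.415 2.616
vertex -1.771 -3.049 2.052
vertex -3.006 -1.804 2.757
endloop
endfacet
facet normal 0.191 -0.862 -0.470
outer loop
vertex -1.771 -3.049 2.052
vertex -2.694 -3.216 1.983
vertex -2.056 -2.782 1.447
endloop
endfacet
facet normal 0.704 0.709 -0.019
outer loop
vertex -1.771 -3.049 2.052
vertex -2.056 -2.782 1.447
vertex -3.006 -1.804 2.757
endloop
endfacet
facet normal 0.190 -0.861 -0.472
outer loop
vertex -2.056 -2.782 1.447
vertex -2.694 -3.216 1.983
vertex -2.714 -2.768 1.157
endloop
endfacet
facet normal 0.226 0.852 -0.472
outer loop
vertex -2.056 -2.782 1.447
vertex -2.714 -2.768 1.157
vertex -3.006 -1.804 2.757
endloop
endfacet
facet normal 0.190 -0.861 -0.472
outer loop
vertex -2.714 -2.768 1.157
vertex -2.694 -3.216 1.983
vertex -3.36 -3.017 1.351
endloop
endfacet
facet normal -0.439 0.732 -0.521
outer loop
vertex -2.714 -2.768 1.157
vertex -3.36 -3.017 1.351
vertex -3.006 -1.804 2.757
endloop
endfacet
facet normal 0.191 -0.861 -0.472
outer loop
vertex -3.36 -3.017 1.351
vertex -2.694 -3.216 1.983
vertex -3.616 -3.383 1.915
endloop
endfacet
facet normal -0.898 0.419 -0.136
outer loop
vertex -3.36 -3.017 1.351
vertex -3.616 -3.383 1.915
vertex -3.006 -1.804 2.757
endloop
endfacet
facet normal 0.191 -0.861 -0.472
outer loop
vertex -3.616 -3.383 1.915
vertex -2.694 -3.216 1.983
vertex -3.332 -3.651 2.519
endloop
endfacet
facet normal -0.883 0.097 0.458
outer loop
vertex -3.616 -3.383 1.915
vertex -3.332 -3.651 2.519
vertex -3.006 -1.804 2.757
endloop
endfacet
facet normal 0.191 -0.861 -0.471
outer loop
vertex -3.332 -3.651 2.519
vertex -2.694 -3.216 1.983
vertex -2.674 -3.664 2.81
endloop
endfacet
facet normal -0.405 -0.046 0.913
outer loop
vertex -3.332 -3.651 2.519
vertex -2.674 -3.664 2.81
vertex -3.006 -1.804 2.757
endloop
endfacet
facet normal 0.190 -0.861 -0.471
outer loop
vertex -2.674 -3.664 2.81
vertex -2.694 -3.216 1.983
vertex -2.027 -3.415 2.616
endloop
endfacet
facet normal 0.260 0.074 0.963
outer loop
vertex -2.674 -3.664 2.81
vertex -2.027 -3.415 2.616
vertex -3.006 -1.804 2.757
endloop
endfacet
facet normal 0.038 0.911 -0.410
outer loop
vertex -1.046 1.433 2.188
vertex -1.824 1.602 2.491
vertex -1.136 1.784 2.959
endloop
endfacet
facet normal 0.691 0.684 -0.231
outer loop
vertex -1.046 1.433 2.188
vertex -1.136 1.784 2.959
vertex -0.564 1.165 2.837
endloop
endfacet
facet normal 0.815 0.072 -0.575
outer loop
vertex -1.046 1.433 2.188
vertex -0.564 1.165 2.837
vertex -0.898 0.601 2.293
endloop
endfacet
facet normal 0.237 -0.080 -0.968
outer loop
vertex -1.046 1.433 2.188
vertex -0.898 0.601 2.293
vertex -1.677 0.871 2.08
endloop
endfacet
facet normal -0.242 0.438 -0.866
outer loop
vertex -1.046 1.433 2.188
vertex -1.677 0.871 2.08
vertex -1.824 1.602 2.491
endloop
endfacet
facet normal 0.693 0.548 0.469
outer loop
vertex -0.564 1.165 2.837
vertex -1.136 1.784 2.959
vertex -1.043 1.169 3.54
endloop
endfacet
facet normal -0.364 0.914 0.179
outer loop
vertex -1.136 1.784 2.959
vertex -1.824 1.602 2.491
vertex -1.822 1.439 3.327
endloop
endfacet
facet normal -0.817 0.149 -0.557
outer loop
vertex -1.824 1.602 2.491
vertex -1.677 0.871 2.08
vertex -2.156 0.875 2.783
endloop
endfacet
facet normal -0.041 -0.689 -0.723
outer loop
vertex -1.677 0.871 2.08
vertex -0.898 0.601 2.293
vertex -1.584 0.256 2.661
endloop
endfacet
facet normal 0.892 -0.443 -0.089
outer loop
vertex -0.898 0.601 2.293
vertex -0.564 1.165 2.837
vertex -0.896 0.438 3.129
endloop
endfacet
facet normal -0.237 0.080 0.968
outer loop
vertex -1.674 0.607 3.432
vertex -1.043 1.169 3.54
vertex -1.822 1.439 3.327
endloop
endfacet
facet normal -0.815 -0.072 0.575
outer loop
vertex -1.674 0.607 3.432
vertex -1.822 1.439 3.327
vertex -2.156 0.875 2.783
endloop
endfacet
facet normal -0.691 -0.684 0.231
outer loop
vertex -1.674 0.607 3.432
vertex -2.156 0.875 2.783
vertex -1.584 0.256 2.661
endloop
endfacet
facet normal -0.038 -0.911 0.410
outer loop
vertex -1.674 0.607 3.432
vertex -1.584 0.256 2.661
vertex -0.896 0.438 3.129
endloop
endfacet
facet normal 0.242 -0.438 0.866
outer loop
vertex -1.674 0.607 3.432
vertex -0.896 0.438 3.129
vertex -1.043 1.169 3.54
endloop
endfacet
facet normal 0.041 0.689 0.723
outer loop
vertex -1.822 1.439 3.327
vertex -1.043 1.169 3.54
vertex -1.136 1.784 2.959
endloop
endfacet
facet normal -0.892 0.443 0.089
outer loop
vertex -2.156 0.875 2.783
vertex -1.822 1.439 3.327
vertex -1.824 1.602 2.491
endloop
endfacet
facet normal -0.693 -0.548 -0.469
outer loop
vertex -1.584 0.256 2.661
vertex -2.156 0.875 2.783
vertex -1.677 0.871 2.08
endloop
endfacet
facet normal 0.364 -0.914 -0.179
outer loop
vertex -0.896 0.438 3.129
vertex -1.584 0.256 2.661
vertex -0.898 0.601 2.293
endloop
endfacet
facet normal 0.817 -0.149 0.557
outer loop
vertex -1.043 1.169 3.54
vertex -0.896 0.438 3.129
vertex -0.564 1.165 2.837
endloop
endfacet

endsolid


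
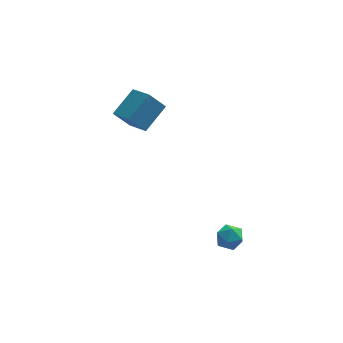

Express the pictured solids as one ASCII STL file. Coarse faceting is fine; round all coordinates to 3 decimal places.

solid 
facet normal -0.478 0.805 -0.352
outer loop
vertex -2.349 4.59 3.499
vertex -1.518 4.63 2.462
vertex -3.454 3.529 2.573
endloop
endfacet
facet normal -0.625 -0.030 0.780
outer loop
vertex -2.742 2.33 3.098
vertex -2.349 4.59 3.499
vertex -3.454 3.529 2.573
endloop
endfacet
facet normal -0.478 0.805 -0.352
outer loop
vertex -3.454 3.529 2.573
vertex -1.518 4.63 2.462
vertex -2.622 3.569 1.536
endloop
endfacet
facet normal -0.617 -0.593 -0.518
outer loop
vertex -2.622 3.569 1.536
vertex -2.742 2.33 3.098
vertex -3.454 3.529 2.573
endloop
endfacet
facet normal 0.617 0.593 0.517
outer loop
vertex -2.349 4.59 3.499
vertex -0.806 3.431 2.987
vertex -1.518 4.63 2.462
endloop
endfacet
facet normal -0.626 -0.030 0.780
outer loop
vertex -1.638 3.391 4.024
vertex -2.349 4.59 3.499
vertex -2.742 2.33 3.098
endloop
endfacet
facet normal 0.617 0.593 0.518
outer loop
vertex -1.638 3.391 4.024
vertex -0.806 3.431 2.987
vertex -2.349 4.59 3.499
endloop
endfacet
facet normal 0.625 0.030 -0.780
outer loop
vertex -1.518 4.63 2.462
vertex -0.806 3.431 2.987
vertex -2.622 3.569 1.536
endloop
endfacet
facet normal -0.617 -0.593 -0.517
outer loop
vertex -1.911 2.37 2.061
vertex -2.742 2.33 3.098
vertex -2.622 3.569 1.536
endloop
endfacet
facet normal 0.625 0.029 -0.780
outer loop
vertex -2.622 3.569 1.536
vertex -0.806 3.431 2.987
vertex -1.911 2.37 2.061
endloop
endfacet
facet normal 0.478 -0.805 0.352
outer loop
vertex -1.911 2.37 2.061
vertex -1.638 3.391 4.024
vertex -2.742 2.33 3.098
endloop
endfacet
facet normal 0.478 -0.805 0.352
outer loop
vertex -0.806 3.431 2.987
vertex -1.638 3.391 4.024
vertex -1.911 2.37 2.061
endloop
endfacet
facet normal -0.255 0.966 -0.036
outer loop
vertex 1.848 -2.299 -2.048
vertex 1.089 -2.496 -1.968
vertex 1.529 -2.356 -1.329
endloop
endfacet
facet normal 0.397 0.884 0.246
outer loop
vertex 1.848 -2.299 -2.048
vertex 1.529 -2.356 -1.329
vertex 2.252 -2.643 -1.464
endloop
endfacet
facet normal 0.804 0.547 -0.234
outer loop
vertex 1.848 -2.299 -2.048
vertex 2.252 -2.643 -1.464
vertex 2.257 -2.959 -2.186
endloop
endfacet
facet normal 0.405 0.420 -0.812
outer loop
vertex 1.848 -2.299 -2.048
vertex 2.257 -2.959 -2.186
vertex 1.538 -2.868 -2.497
endloop
endfacet
facet normal -0.249 0.680 -0.690
outer loop
vertex 1.848 -2.299 -2.048
vertex 1.538 -2.868 -2.497
vertex 1.089 -2.496 -1.968
endloop
endfacet
facet normal 0.337 0.463 0.820
outer loop
vertex 2.252 -2.643 -1.464
vertex 1.529 -2.356 -1.329
vertex 1.742 -3.052 -1.023
endloop
endfacet
facet normal -0.716 0.596 0.363
outer loop
vertex 1.529 -2.356 -1.329
vertex 1.089 -2.496 -1.968
vertex 1.023 -2.961 -1.334
endloop
endfacet
facet normal -0.707 0.133 -0.694
outer loop
vertex 1.089 -2.496 -1.968
vertex 1.538 -2.868 -2.497
vertex 1.028 -3.277 -2.056
endloop
endfacet
facet normal 0.350 -0.285 -0.892
outer loop
vertex 1.538 -2.868 -2.497
vertex 2.257 -2.959 -2.186
vertex 1.751 -3.564 -2.191
endloop
endfacet
facet normal 0.996 -0.083 0.043
outer loop
vertex 2.257 -2.959 -2.186
vertex 2.252 -2.643 -1.464
vertex 2.191 -3.424 -1.552
endloop
endfacet
facet normal -0.405 -0.420 0.812
outer loop
vertex 1.432 -3.621 -1.472
vertex 1.742 -3.052 -1.023
vertex 1.023 -2.961 -1.334
endloop
endfacet
facet normal -0.804 -0.547 0.234
outer loop
vertex 1.432 -3.621 -1.472
vertex 1.023 -2.961 -1.334
vertex 1.028 -3.277 -2.056
endloop
endfacet
facet normal -0.397 -0.884 -0.246
outer loop
vertex 1.432 -3.621 -1.472
vertex 1.028 -3.277 -2.056
vertex 1.751 -3.564 -2.191
endloop
endfacet
facet normal 0.255 -0.966 0.036
outer loop
vertex 1.432 -3.621 -1.472
vertex 1.751 -3.564 -2.191
vertex 2.191 -3.424 -1.552
endloop
endfacet
facet normal 0.249 -0.680 0.690
outer loop
vertex 1.432 -3.621 -1.472
vertex 2.191 -3.424 -1.552
vertex 1.742 -3.052 -1.023
endloop
endfacet
facet normal -0.350 0.285 0.892
outer loop
vertex 1.023 -2.961 -1.334
vertex 1.742 -3.052 -1.023
vertex 1.529 -2.356 -1.329
endloop
endfacet
facet normal -0.996 0.083 -0.043
outer loop
vertex 1.028 -3.277 -2.056
vertex 1.023 -2.961 -1.334
vertex 1.089 -2.496 -1.968
endloop
endfacet
facet normal -0.337 -0.463 -0.820
outer loop
vertex 1.751 -3.564 -2.191
vertex 1.028 -3.277 -2.056
vertex 1.538 -2.868 -2.497
endloop
endfacet
facet normal 0.716 -0.596 -0.363
outer loop
vertex 2.191 -3.424 -1.552
vertex 1.751 -3.564 -2.191
vertex 2.257 -2.959 -2.186
endloop
endfacet
facet normal 0.707 -0.133 0.694
outer loop
vertex 1.742 -3.052 -1.023
vertex 2.191 -3.424 -1.552
vertex 2.252 -2.643 -1.464
endloop
endfacet

endsolid


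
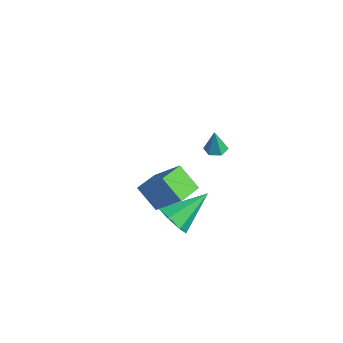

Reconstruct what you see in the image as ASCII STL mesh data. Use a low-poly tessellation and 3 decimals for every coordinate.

solid 
facet normal -0.113 0.122 -0.986
outer loop
vertex 2.369 2.483 1.704
vertex 1.853 2.482 1.763
vertex 2.116 2.929 1.788
endloop
endfacet
facet normal 0.850 0.423 0.313
outer loop
vertex 2.369 2.483 1.704
vertex 2.116 2.929 1.788
vertex 1.987 2.338 2.937
endloop
endfacet
facet normal -0.113 0.122 -0.986
outer loop
vertex 2.116 2.929 1.788
vertex 1.853 2.482 1.763
vertex 1.6 2.928 1.847
endloop
endfacet
facet normal 0.051 0.886 0.461
outer loop
vertex 2.116 2.929 1.788
vertex 1.6 2.928 1.847
vertex 1.987 2.338 2.937
endloop
endfacet
facet normal -0.113 0.122 -0.986
outer loop
vertex 1.6 2.928 1.847
vertex 1.853 2.482 1.763
vertex 1.336 2.481 1.822
endloop
endfacet
facet normal -0.759 0.420 0.497
outer loop
vertex 1.6 2.928 1.847
vertex 1.336 2.481 1.822
vertex 1.987 2.338 2.937
endloop
endfacet
facet normal -0.113 0.119 -0.986
outer loop
vertex 1.336 2.481 1.822
vertex 1.853 2.482 1.763
vertex 1.589 2.034 1.739
endloop
endfacet
facet normal -0.771 -0.508 0.385
outer loop
vertex 1.336 2.481 1.822
vertex 1.589 2.034 1.739
vertex 1.987 2.338 2.937
endloop
endfacet
facet normal -0.113 0.119 -0.986
outer loop
vertex 1.589 2.034 1.739
vertex 1.853 2.482 1.763
vertex 2.106 2.035 1.68
endloop
endfacet
facet normal 0.029 -0.971 0.237
outer loop
vertex 1.589 2.034 1.739
vertex 2.106 2.035 1.68
vertex 1.987 2.338 2.937
endloop
endfacet
facet normal -0.113 0.119 -0.986
outer loop
vertex 2.106 2.035 1.68
vertex 1.853 2.482 1.763
vertex 2.369 2.483 1.704
endloop
endfacet
facet normal 0.840 -0.504 0.201
outer loop
vertex 2.106 2.035 1.68
vertex 2.369 2.483 1.704
vertex 1.987 2.338 2.937
endloop
endfacet
facet normal -0.608 -0.345 0.715
outer loop
vertex -0.799 1.259 -1.787
vertex -1.397 2.368 -1.76
vertex -2.06 0.615 -3.171
endloop
endfacet
facet normal 0.474 -0.881 -0.022
outer loop
vertex -1.183 1.112 -4.2
vertex -0.799 1.259 -1.787
vertex -2.06 0.615 -3.171
endloop
endfacet
facet normal -0.609 -0.345 0.715
outer loop
vertex -2.06 0.615 -3.171
vertex -1.397 2.368 -1.76
vertex -2.657 1.724 -3.144
endloop
endfacet
facet normal -0.636 -0.325 -0.699
outer loop
vertex -2.657 1.724 -3.144
vertex -1.183 1.112 -4.2
vertex -2.06 0.615 -3.171
endloop
endfacet
facet normal 0.636 0.326 0.699
outer loop
vertex -0.799 1.259 -1.787
vertex -0.52 2.865 -2.789
vertex -1.397 2.368 -1.76
endloop
endfacet
facet normal 0.474 -0.880 -0.022
outer loop
vertex 0.077 1.756 -2.816
vertex -0.799 1.259 -1.787
vertex -1.183 1.112 -4.2
endloop
endfacet
facet normal 0.637 0.326 0.699
outer loop
vertex 0.077 1.756 -2.816
vertex -0.52 2.865 -2.789
vertex -0.799 1.259 -1.787
endloop
endfacet
facet normal -0.474 0.880 0.022
outer loop
vertex -1.397 2.368 -1.76
vertex -0.52 2.865 -2.789
vertex -2.657 1.724 -3.144
endloop
endfacet
facet normal -0.636 -0.326 -0.699
outer loop
vertex -1.781 2.221 -4.173
vertex -1.183 1.112 -4.2
vertex -2.657 1.724 -3.144
endloop
endfacet
facet normal -0.474 0.880 0.022
outer loop
vertex -2.657 1.724 -3.144
vertex -0.52 2.865 -2.789
vertex -1.781 2.221 -4.173
endloop
endfacet
facet normal 0.608 0.345 -0.715
outer loop
vertex -1.781 2.221 -4.173
vertex 0.077 1.756 -2.816
vertex -1.183 1.112 -4.2
endloop
endfacet
facet normal 0.608 0.345 -0.715
outer loop
vertex -0.52 2.865 -2.789
vertex 0.077 1.756 -2.816
vertex -1.781 2.221 -4.173
endloop
endfacet
facet normal 0.033 -0.831 -0.555
outer loop
vertex 1.76 0.32 -2.113
vertex 1.323 0.732 -2.756
vertex 2.192 0.681 -2.628
endloop
endfacet
facet normal 0.756 0.029 0.654
outer loop
vertex 1.76 0.32 -2.113
vertex 2.192 0.681 -2.628
vertex 1.257 2.428 -1.624
endloop
endfacet
facet normal 0.033 -0.832 -0.554
outer loop
vertex 2.192 0.681 -2.628
vertex 1.323 0.732 -2.756
vertex 1.971 1.08 -3.24
endloop
endfacet
facet normal 0.880 0.475 -0.008
outer loop
vertex 2.192 0.681 -2.628
vertex 1.971 1.08 -3.24
vertex 1.257 2.428 -1.624
endloop
endfacet
facet normal 0.032 -0.831 -0.555
outer loop
vertex 1.971 1.08 -3.24
vertex 1.323 0.732 -2.756
vertex 1.261 1.218 -3.487
endloop
endfacet
facet normal 0.332 0.791 -0.513
outer loop
vertex 1.971 1.08 -3.24
vertex 1.261 1.218 -3.487
vertex 1.257 2.428 -1.624
endloop
endfacet
facet normal 0.033 -0.831 -0.555
outer loop
vertex 1.261 1.218 -3.487
vertex 1.323 0.732 -2.756
vertex 0.599 0.989 -3.184
endloop
endfacet
facet normal -0.475 0.738 -0.480
outer loop
vertex 1.261 1.218 -3.487
vertex 0.599 0.989 -3.184
vertex 1.257 2.428 -1.624
endloop
endfacet
facet normal 0.033 -0.831 -0.555
outer loop
vertex 0.599 0.989 -3.184
vertex 1.323 0.732 -2.756
vertex 0.482 0.567 -2.559
endloop
endfacet
facet normal -0.932 0.355 0.065
outer loop
vertex 0.599 0.989 -3.184
vertex 0.482 0.567 -2.559
vertex 1.257 2.428 -1.624
endloop
endfacet
facet normal 0.033 -0.831 -0.555
outer loop
vertex 0.482 0.567 -2.559
vertex 1.323 0.732 -2.756
vertex 0.998 0.269 -2.082
endloop
endfacet
facet normal -0.698 -0.067 0.713
outer loop
vertex 0.482 0.567 -2.559
vertex 0.998 0.269 -2.082
vertex 1.257 2.428 -1.624
endloop
endfacet
facet normal 0.033 -0.831 -0.555
outer loop
vertex 0.998 0.269 -2.082
vertex 1.323 0.732 -2.756
vertex 1.76 0.32 -2.113
endloop
endfacet
facet normal 0.054 -0.213 0.975
outer loop
vertex 0.998 0.269 -2.082
vertex 1.76 0.32 -2.113
vertex 1.257 2.428 -1.624
endloop
endfacet

endsolid


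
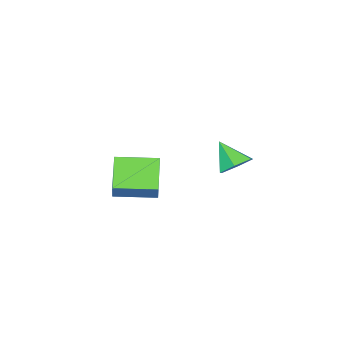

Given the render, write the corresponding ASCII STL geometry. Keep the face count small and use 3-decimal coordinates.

solid 
facet normal -0.034 0.674 -0.738
outer loop
vertex -0.971 -2.277 -0.832
vertex -1.796 -2.144 -0.672
vertex -1.206 -1.679 -0.275
endloop
endfacet
facet normal 0.874 -0.099 0.475
outer loop
vertex -0.971 -2.277 -0.832
vertex -1.206 -1.679 -0.275
vertex -1.744 -3.136 0.412
endloop
endfacet
facet normal -0.035 0.674 -0.738
outer loop
vertex -1.206 -1.679 -0.275
vertex -1.796 -2.144 -0.672
vertex -2.03 -1.547 -0.115
endloop
endfacet
facet normal 0.232 0.344 0.910
outer loop
vertex -1.206 -1.679 -0.275
vertex -2.03 -1.547 -0.115
vertex -1.744 -3.136 0.412
endloop
endfacet
facet normal -0.034 0.675 -0.737
outer loop
vertex -2.03 -1.547 -0.115
vertex -1.796 -2.144 -0.672
vertex -2.62 -2.012 -0.513
endloop
endfacet
facet normal -0.628 0.141 0.766
outer loop
vertex -2.03 -1.547 -0.115
vertex -2.62 -2.012 -0.513
vertex -1.744 -3.136 0.412
endloop
endfacet
facet normal -0.034 0.674 -0.738
outer loop
vertex -2.62 -2.012 -0.513
vertex -1.796 -2.144 -0.672
vertex -2.385 -2.61 -1.07
endloop
endfacet
facet normal -0.843 -0.504 0.186
outer loop
vertex -2.62 -2.012 -0.513
vertex -2.385 -2.61 -1.07
vertex -1.744 -3.136 0.412
endloop
endfacet
facet normal -0.034 0.674 -0.738
outer loop
vertex -2.385 -2.61 -1.07
vertex -1.796 -2.144 -0.672
vertex -1.561 -2.742 -1.229
endloop
endfacet
facet normal -0.200 -0.947 -0.250
outer loop
vertex -2.385 -2.61 -1.07
vertex -1.561 -2.742 -1.229
vertex -1.744 -3.136 0.412
endloop
endfacet
facet normal -0.034 0.674 -0.738
outer loop
vertex -1.561 -2.742 -1.229
vertex -1.796 -2.144 -0.672
vertex -0.971 -2.277 -0.832
endloop
endfacet
facet normal 0.658 -0.745 -0.106
outer loop
vertex -1.561 -2.742 -1.229
vertex -0.971 -2.277 -0.832
vertex -1.744 -3.136 0.412
endloop
endfacet
facet normal -0.725 0.688 -0.036
outer loop
vertex 1.918 -2.76 0.892
vertex 2.865 -1.818 -0.175
vertex 1.476 -3.27 0.05
endloop
endfacet
facet normal -0.554 -0.551 0.624
outer loop
vertex 2.795 -4.522 0.115
vertex 1.918 -2.76 0.892
vertex 1.476 -3.27 0.05
endloop
endfacet
facet normal -0.725 0.688 -0.035
outer loop
vertex 1.476 -3.27 0.05
vertex 2.865 -1.818 -0.175
vertex 2.422 -2.328 -1.018
endloop
endfacet
facet normal -0.410 -0.473 -0.780
outer loop
vertex 2.422 -2.328 -1.018
vertex 2.795 -4.522 0.115
vertex 1.476 -3.27 0.05
endloop
endfacet
facet normal 0.410 0.472 0.781
outer loop
vertex 1.918 -2.76 0.892
vertex 4.184 -3.07 -0.11
vertex 2.865 -1.818 -0.175
endloop
endfacet
facet normal -0.554 -0.551 0.624
outer loop
vertex 3.238 -4.012 0.958
vertex 1.918 -2.76 0.892
vertex 2.795 -4.522 0.115
endloop
endfacet
facet normal 0.410 0.473 0.780
outer loop
vertex 3.238 -4.012 0.958
vertex 4.184 -3.07 -0.11
vertex 1.918 -2.76 0.892
endloop
endfacet
facet normal 0.554 0.551 -0.624
outer loop
vertex 2.865 -1.818 -0.175
vertex 4.184 -3.07 -0.11
vertex 2.422 -2.328 -1.018
endloop
endfacet
facet normal -0.409 -0.473 -0.780
outer loop
vertex 3.742 -3.58 -0.952
vertex 2.795 -4.522 0.115
vertex 2.422 -2.328 -1.018
endloop
endfacet
facet normal 0.554 0.551 -0.624
outer loop
vertex 2.422 -2.328 -1.018
vertex 4.184 -3.07 -0.11
vertex 3.742 -3.58 -0.952
endloop
endfacet
facet normal 0.725 -0.688 0.036
outer loop
vertex 3.742 -3.58 -0.952
vertex 3.238 -4.012 0.958
vertex 2.795 -4.522 0.115
endloop
endfacet
facet normal 0.725 -0.688 0.036
outer loop
vertex 4.184 -3.07 -0.11
vertex 3.238 -4.012 0.958
vertex 3.742 -3.58 -0.952
endloop
endfacet

endsolid


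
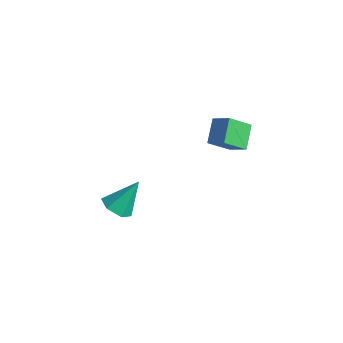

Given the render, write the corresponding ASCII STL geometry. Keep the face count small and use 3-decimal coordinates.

solid 
facet normal -0.475 0.679 0.560
outer loop
vertex -0.177 -0.322 2.679
vertex 0.221 0.646 1.843
vertex -1.079 -0.464 2.085
endloop
endfacet
facet normal -0.297 -0.723 0.624
outer loop
vertex -0.461 -1.346 1.357
vertex -0.177 -0.322 2.679
vertex -1.079 -0.464 2.085
endloop
endfacet
facet normal -0.476 0.679 0.559
outer loop
vertex -1.079 -0.464 2.085
vertex 0.221 0.646 1.843
vertex -0.681 0.504 1.248
endloop
endfacet
facet normal -0.828 -0.131 -0.545
outer loop
vertex -0.681 0.504 1.248
vertex -0.461 -1.346 1.357
vertex -1.079 -0.464 2.085
endloop
endfacet
facet normal 0.828 0.130 0.545
outer loop
vertex -0.177 -0.322 2.679
vertex 0.839 -0.236 1.115
vertex 0.221 0.646 1.843
endloop
endfacet
facet normal -0.298 -0.723 0.624
outer loop
vertex 0.441 -1.204 1.952
vertex -0.177 -0.322 2.679
vertex -0.461 -1.346 1.357
endloop
endfacet
facet normal 0.828 0.131 0.545
outer loop
vertex 0.441 -1.204 1.952
vertex 0.839 -0.236 1.115
vertex -0.177 -0.322 2.679
endloop
endfacet
facet normal 0.297 0.723 -0.623
outer loop
vertex 0.221 0.646 1.843
vertex 0.839 -0.236 1.115
vertex -0.681 0.504 1.248
endloop
endfacet
facet normal -0.828 -0.131 -0.545
outer loop
vertex -0.063 -0.378 0.521
vertex -0.461 -1.346 1.357
vertex -0.681 0.504 1.248
endloop
endfacet
facet normal 0.297 0.723 -0.624
outer loop
vertex -0.681 0.504 1.248
vertex 0.839 -0.236 1.115
vertex -0.063 -0.378 0.521
endloop
endfacet
facet normal 0.476 -0.679 -0.559
outer loop
vertex -0.063 -0.378 0.521
vertex 0.441 -1.204 1.952
vertex -0.461 -1.346 1.357
endloop
endfacet
facet normal 0.475 -0.679 -0.559
outer loop
vertex 0.839 -0.236 1.115
vertex 0.441 -1.204 1.952
vertex -0.063 -0.378 0.521
endloop
endfacet
facet normal -0.163 -0.608 -0.777
outer loop
vertex -3.106 -3.541 -4.695
vertex -3.75 -3.88 -4.295
vertex -3.867 -3.221 -4.786
endloop
endfacet
facet normal 0.400 0.868 -0.295
outer loop
vertex -3.106 -3.541 -4.695
vertex -3.867 -3.221 -4.786
vertex -3.45 -2.76 -2.865
endloop
endfacet
facet normal -0.164 -0.608 -0.777
outer loop
vertex -3.867 -3.221 -4.786
vertex -3.75 -3.88 -4.295
vertex -4.51 -3.559 -4.386
endloop
endfacet
facet normal -0.509 0.856 -0.095
outer loop
vertex -3.867 -3.221 -4.786
vertex -4.51 -3.559 -4.386
vertex -3.45 -2.76 -2.865
endloop
endfacet
facet normal -0.164 -0.609 -0.776
outer loop
vertex -4.51 -3.559 -4.386
vertex -3.75 -3.88 -4.295
vertex -4.394 -4.218 -3.894
endloop
endfacet
facet normal -0.850 0.210 0.482
outer loop
vertex -4.51 -3.559 -4.386
vertex -4.394 -4.218 -3.894
vertex -3.45 -2.76 -2.865
endloop
endfacet
facet normal -0.163 -0.609 -0.776
outer loop
vertex -4.394 -4.218 -3.894
vertex -3.75 -3.88 -4.295
vertex -3.633 -4.538 -3.803
endloop
endfacet
facet normal -0.282 -0.425 0.860
outer loop
vertex -4.394 -4.218 -3.894
vertex -3.633 -4.538 -3.803
vertex -3.45 -2.76 -2.865
endloop
endfacet
facet normal -0.163 -0.609 -0.776
outer loop
vertex -3.633 -4.538 -3.803
vertex -3.75 -3.88 -4.295
vertex -2.99 -4.2 -4.203
endloop
endfacet
facet normal 0.628 -0.413 0.660
outer loop
vertex -3.633 -4.538 -3.803
vertex -2.99 -4.2 -4.203
vertex -3.45 -2.76 -2.865
endloop
endfacet
facet normal -0.162 -0.608 -0.777
outer loop
vertex -2.99 -4.2 -4.203
vertex -3.75 -3.88 -4.295
vertex -3.106 -3.541 -4.695
endloop
endfacet
facet normal 0.969 0.232 0.083
outer loop
vertex -2.99 -4.2 -4.203
vertex -3.106 -3.541 -4.695
vertex -3.45 -2.76 -2.865
endloop
endfacet

endsolid


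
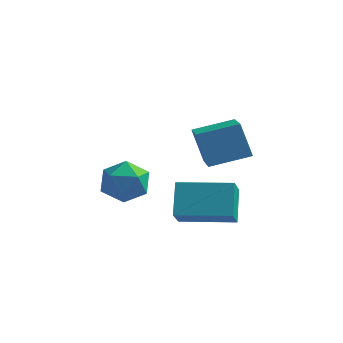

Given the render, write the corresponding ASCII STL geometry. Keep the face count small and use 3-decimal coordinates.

solid 
facet normal -0.797 -0.550 -0.252
outer loop
vertex 2.629 1.41 3.589
vertex 1.74 2.976 2.984
vertex 3.222 1.2 2.172
endloop
endfacet
facet normal 0.468 -0.824 0.318
outer loop
vertex 4.56 2.124 2.596
vertex 2.629 1.41 3.589
vertex 3.222 1.2 2.172
endloop
endfacet
facet normal -0.797 -0.549 -0.253
outer loop
vertex 3.222 1.2 2.172
vertex 1.74 2.976 2.984
vertex 2.333 2.767 1.568
endloop
endfacet
facet normal 0.383 -0.135 -0.914
outer loop
vertex 2.333 2.767 1.568
vertex 4.56 2.124 2.596
vertex 3.222 1.2 2.172
endloop
endfacet
facet normal -0.383 0.136 0.914
outer loop
vertex 2.629 1.41 3.589
vertex 3.078 3.9 3.408
vertex 1.74 2.976 2.984
endloop
endfacet
facet normal 0.468 -0.824 0.318
outer loop
vertex 3.967 2.333 4.012
vertex 2.629 1.41 3.589
vertex 4.56 2.124 2.596
endloop
endfacet
facet normal -0.382 0.135 0.914
outer loop
vertex 3.967 2.333 4.012
vertex 3.078 3.9 3.408
vertex 2.629 1.41 3.589
endloop
endfacet
facet normal -0.469 0.824 -0.318
outer loop
vertex 1.74 2.976 2.984
vertex 3.078 3.9 3.408
vertex 2.333 2.767 1.568
endloop
endfacet
facet normal 0.383 -0.136 -0.914
outer loop
vertex 3.671 3.69 1.991
vertex 4.56 2.124 2.596
vertex 2.333 2.767 1.568
endloop
endfacet
facet normal -0.468 0.824 -0.318
outer loop
vertex 2.333 2.767 1.568
vertex 3.078 3.9 3.408
vertex 3.671 3.69 1.991
endloop
endfacet
facet normal 0.796 0.550 0.252
outer loop
vertex 3.671 3.69 1.991
vertex 3.967 2.333 4.012
vertex 4.56 2.124 2.596
endloop
endfacet
facet normal 0.797 0.549 0.252
outer loop
vertex 3.078 3.9 3.408
vertex 3.967 2.333 4.012
vertex 3.671 3.69 1.991
endloop
endfacet
facet normal -0.958 -0.279 -0.065
outer loop
vertex 2.84 -0.992 0.668
vertex 2.485 -0.036 1.795
vertex 2.635 -0.099 -0.153
endloop
endfacet
facet normal 0.234 -0.629 -0.742
outer loop
vertex 4.675 0.496 -0.015
vertex 2.84 -0.992 0.668
vertex 2.635 -0.099 -0.153
endloop
endfacet
facet normal -0.958 -0.280 -0.065
outer loop
vertex 2.635 -0.099 -0.153
vertex 2.485 -0.036 1.795
vertex 2.28 0.856 0.974
endloop
endfacet
facet normal -0.167 0.726 -0.667
outer loop
vertex 2.28 0.856 0.974
vertex 4.675 0.496 -0.015
vertex 2.635 -0.099 -0.153
endloop
endfacet
facet normal 0.166 -0.725 0.668
outer loop
vertex 2.84 -0.992 0.668
vertex 4.525 0.559 1.933
vertex 2.485 -0.036 1.795
endloop
endfacet
facet normal 0.234 -0.629 -0.742
outer loop
vertex 4.88 -0.396 0.806
vertex 2.84 -0.992 0.668
vertex 4.675 0.496 -0.015
endloop
endfacet
facet normal 0.167 -0.726 0.667
outer loop
vertex 4.88 -0.396 0.806
vertex 4.525 0.559 1.933
vertex 2.84 -0.992 0.668
endloop
endfacet
facet normal -0.234 0.629 0.742
outer loop
vertex 2.485 -0.036 1.795
vertex 4.525 0.559 1.933
vertex 2.28 0.856 0.974
endloop
endfacet
facet normal -0.167 0.725 -0.668
outer loop
vertex 4.32 1.452 1.112
vertex 4.675 0.496 -0.015
vertex 2.28 0.856 0.974
endloop
endfacet
facet normal -0.234 0.628 0.742
outer loop
vertex 2.28 0.856 0.974
vertex 4.525 0.559 1.933
vertex 4.32 1.452 1.112
endloop
endfacet
facet normal 0.958 0.280 0.065
outer loop
vertex 4.32 1.452 1.112
vertex 4.88 -0.396 0.806
vertex 4.675 0.496 -0.015
endloop
endfacet
facet normal 0.958 0.280 0.065
outer loop
vertex 4.525 0.559 1.933
vertex 4.88 -0.396 0.806
vertex 4.32 1.452 1.112
endloop
endfacet
facet normal 0.252 0.968 -0.012
outer loop
vertex -0.058 2.294 -0.159
vertex -0.659 2.461 0.7
vertex 0.363 2.196 0.811
endloop
endfacet
facet normal 0.777 0.564 -0.280
outer loop
vertex -0.058 2.294 -0.159
vertex 0.363 2.196 0.811
vertex 0.603 1.49 0.054
endloop
endfacet
facet normal 0.513 0.200 -0.835
outer loop
vertex -0.058 2.294 -0.159
vertex 0.603 1.49 0.054
vertex -0.271 1.319 -0.524
endloop
endfacet
facet normal -0.174 0.378 -0.909
outer loop
vertex -0.058 2.294 -0.159
vertex -0.271 1.319 -0.524
vertex -1.051 1.919 -0.125
endloop
endfacet
facet normal -0.336 0.853 -0.401
outer loop
vertex -0.058 2.294 -0.159
vertex -1.051 1.919 -0.125
vertex -0.659 2.461 0.7
endloop
endfacet
facet normal 0.971 0.095 0.220
outer loop
vertex 0.603 1.49 0.054
vertex 0.363 2.196 0.811
vertex 0.411 1.161 1.045
endloop
endfacet
facet normal 0.122 0.746 0.654
outer loop
vertex 0.363 2.196 0.811
vertex -0.659 2.461 0.7
vertex -0.369 1.761 1.444
endloop
endfacet
facet normal -0.828 0.560 0.026
outer loop
vertex -0.659 2.461 0.7
vertex -1.051 1.919 -0.125
vertex -1.243 1.59 0.866
endloop
endfacet
facet normal -0.567 -0.207 -0.797
outer loop
vertex -1.051 1.919 -0.125
vertex -0.271 1.319 -0.524
vertex -1.003 0.884 0.109
endloop
endfacet
facet normal 0.545 -0.494 -0.677
outer loop
vertex -0.271 1.319 -0.524
vertex 0.603 1.49 0.054
vertex 0.019 0.619 0.22
endloop
endfacet
facet normal 0.174 -0.378 0.909
outer loop
vertex -0.582 0.786 1.079
vertex 0.411 1.161 1.045
vertex -0.369 1.761 1.444
endloop
endfacet
facet normal -0.513 -0.200 0.835
outer loop
vertex -0.582 0.786 1.079
vertex -0.369 1.761 1.444
vertex -1.243 1.59 0.866
endloop
endfacet
facet normal -0.777 -0.564 0.280
outer loop
vertex -0.582 0.786 1.079
vertex -1.243 1.59 0.866
vertex -1.003 0.884 0.109
endloop
endfacet
facet normal -0.252 -0.968 0.012
outer loop
vertex -0.582 0.786 1.079
vertex -1.003 0.884 0.109
vertex 0.019 0.619 0.22
endloop
endfacet
facet normal 0.336 -0.853 0.401
outer loop
vertex -0.582 0.786 1.079
vertex 0.019 0.619 0.22
vertex 0.411 1.161 1.045
endloop
endfacet
facet normal 0.567 0.207 0.797
outer loop
vertex -0.369 1.761 1.444
vertex 0.411 1.161 1.045
vertex 0.363 2.196 0.811
endloop
endfacet
facet normal -0.545 0.494 0.677
outer loop
vertex -1.243 1.59 0.866
vertex -0.369 1.761 1.444
vertex -0.659 2.461 0.7
endloop
endfacet
facet normal -0.971 -0.095 -0.220
outer loop
vertex -1.003 0.884 0.109
vertex -1.243 1.59 0.866
vertex -1.051 1.919 -0.125
endloop
endfacet
facet normal -0.122 -0.746 -0.654
outer loop
vertex 0.019 0.619 0.22
vertex -1.003 0.884 0.109
vertex -0.271 1.319 -0.524
endloop
endfacet
facet normal 0.828 -0.560 -0.026
outer loop
vertex 0.411 1.161 1.045
vertex 0.019 0.619 0.22
vertex 0.603 1.49 0.054
endloop
endfacet

endsolid


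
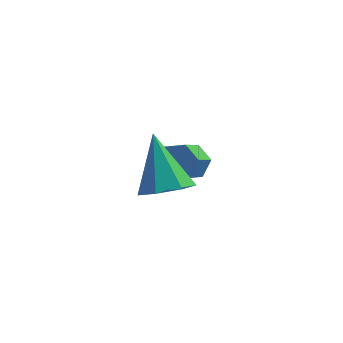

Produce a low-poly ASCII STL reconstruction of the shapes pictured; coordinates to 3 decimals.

solid 
facet normal 0.185 0.768 -0.613
outer loop
vertex -1.175 2.763 -2.427
vertex -1.596 3.138 -2.084
vertex -0.959 3.119 -1.915
endloop
endfacet
facet normal 0.927 -0.343 -0.152
outer loop
vertex -1.175 2.763 -2.427
vertex -0.959 3.119 -1.915
vertex -1.442 1.648 -1.54
endloop
endfacet
facet normal 0.927 -0.343 -0.152
outer loop
vertex -1.442 1.648 -1.54
vertex -0.959 3.119 -1.915
vertex -1.226 2.004 -1.027
endloop
endfacet
facet normal -0.184 -0.770 0.611
outer loop
vertex -1.442 1.648 -1.54
vertex -1.226 2.004 -1.027
vertex -1.864 2.022 -1.196
endloop
endfacet
facet normal 0.185 0.770 -0.611
outer loop
vertex -0.959 3.119 -1.915
vertex -1.596 3.138 -2.084
vertex -1.38 3.493 -1.571
endloop
endfacet
facet normal 0.748 0.295 0.595
outer loop
vertex -0.959 3.119 -1.915
vertex -1.38 3.493 -1.571
vertex -1.226 2.004 -1.027
endloop
endfacet
facet normal 0.747 0.295 0.596
outer loop
vertex -1.226 2.004 -1.027
vertex -1.38 3.493 -1.571
vertex -1.647 2.378 -0.684
endloop
endfacet
facet normal -0.184 -0.769 0.612
outer loop
vertex -1.226 2.004 -1.027
vertex -1.647 2.378 -0.684
vertex -1.864 2.022 -1.196
endloop
endfacet
facet normal 0.185 0.770 -0.611
outer loop
vertex -1.38 3.493 -1.571
vertex -1.596 3.138 -2.084
vertex -2.018 3.512 -1.74
endloop
endfacet
facet normal -0.179 0.638 0.749
outer loop
vertex -1.38 3.493 -1.571
vertex -2.018 3.512 -1.74
vertex -1.647 2.378 -0.684
endloop
endfacet
facet normal -0.179 0.638 0.749
outer loop
vertex -1.647 2.378 -0.684
vertex -2.018 3.512 -1.74
vertex -2.285 2.397 -0.853
endloop
endfacet
facet normal -0.185 -0.768 0.613
outer loop
vertex -1.647 2.378 -0.684
vertex -2.285 2.397 -0.853
vertex -1.864 2.022 -1.196
endloop
endfacet
facet normal 0.184 0.770 -0.611
outer loop
vertex -2.018 3.512 -1.74
vertex -1.596 3.138 -2.084
vertex -2.234 3.156 -2.253
endloop
endfacet
facet normal -0.927 0.343 0.152
outer loop
vertex -2.018 3.512 -1.74
vertex -2.234 3.156 -2.253
vertex -2.285 2.397 -0.853
endloop
endfacet
facet normal -0.927 0.343 0.152
outer loop
vertex -2.285 2.397 -0.853
vertex -2.234 3.156 -2.253
vertex -2.501 2.041 -1.365
endloop
endfacet
facet normal -0.185 -0.768 0.613
outer loop
vertex -2.285 2.397 -0.853
vertex -2.501 2.041 -1.365
vertex -1.864 2.022 -1.196
endloop
endfacet
facet normal 0.184 0.769 -0.612
outer loop
vertex -2.234 3.156 -2.253
vertex -1.596 3.138 -2.084
vertex -1.813 2.782 -2.596
endloop
endfacet
facet normal -0.747 -0.295 -0.595
outer loop
vertex -2.234 3.156 -2.253
vertex -1.813 2.782 -2.596
vertex -2.501 2.041 -1.365
endloop
endfacet
facet normal -0.748 -0.294 -0.595
outer loop
vertex -2.501 2.041 -1.365
vertex -1.813 2.782 -2.596
vertex -2.08 1.667 -1.709
endloop
endfacet
facet normal -0.185 -0.770 0.611
outer loop
vertex -2.501 2.041 -1.365
vertex -2.08 1.667 -1.709
vertex -1.864 2.022 -1.196
endloop
endfacet
facet normal 0.185 0.768 -0.613
outer loop
vertex -1.813 2.782 -2.596
vertex -1.596 3.138 -2.084
vertex -1.175 2.763 -2.427
endloop
endfacet
facet normal 0.179 -0.638 -0.749
outer loop
vertex -1.813 2.782 -2.596
vertex -1.175 2.763 -2.427
vertex -2.08 1.667 -1.709
endloop
endfacet
facet normal 0.179 -0.638 -0.749
outer loop
vertex -2.08 1.667 -1.709
vertex -1.175 2.763 -2.427
vertex -1.442 1.648 -1.54
endloop
endfacet
facet normal -0.185 -0.770 0.611
outer loop
vertex -2.08 1.667 -1.709
vertex -1.442 1.648 -1.54
vertex -1.864 2.022 -1.196
endloop
endfacet
facet normal 0.265 -0.543 -0.797
outer loop
vertex -1.006 -0.459 -0.079
vertex -1.825 -0.565 -0.279
vertex -1.295 0.053 -0.524
endloop
endfacet
facet normal 0.722 0.639 0.266
outer loop
vertex -1.006 -0.459 -0.079
vertex -1.295 0.053 -0.524
vertex -2.335 0.485 1.259
endloop
endfacet
facet normal 0.265 -0.543 -0.797
outer loop
vertex -1.295 0.053 -0.524
vertex -1.825 -0.565 -0.279
vertex -1.984 0.1 -0.785
endloop
endfacet
facet normal 0.128 0.978 -0.162
outer loop
vertex -1.295 0.053 -0.524
vertex -1.984 0.1 -0.785
vertex -2.335 0.485 1.259
endloop
endfacet
facet normal 0.263 -0.544 -0.797
outer loop
vertex -1.984 0.1 -0.785
vertex -1.825 -0.565 -0.279
vertex -2.553 -0.353 -0.664
endloop
endfacet
facet normal -0.635 0.732 -0.247
outer loop
vertex -1.984 0.1 -0.785
vertex -2.553 -0.353 -0.664
vertex -2.335 0.485 1.259
endloop
endfacet
facet normal 0.263 -0.543 -0.797
outer loop
vertex -2.553 -0.353 -0.664
vertex -1.825 -0.565 -0.279
vertex -2.574 -0.966 -0.253
endloop
endfacet
facet normal -0.994 0.085 0.076
outer loop
vertex -2.553 -0.353 -0.664
vertex -2.574 -0.966 -0.253
vertex -2.335 0.485 1.259
endloop
endfacet
facet normal 0.263 -0.544 -0.797
outer loop
vertex -2.574 -0.966 -0.253
vertex -1.825 -0.565 -0.279
vertex -2.031 -1.276 0.138
endloop
endfacet
facet normal -0.676 -0.475 0.563
outer loop
vertex -2.574 -0.966 -0.253
vertex -2.031 -1.276 0.138
vertex -2.335 0.485 1.259
endloop
endfacet
facet normal 0.265 -0.544 -0.796
outer loop
vertex -2.031 -1.276 0.138
vertex -1.825 -0.565 -0.279
vertex -1.333 -1.05 0.216
endloop
endfacet
facet normal 0.076 -0.526 0.847
outer loop
vertex -2.031 -1.276 0.138
vertex -1.333 -1.05 0.216
vertex -2.335 0.485 1.259
endloop
endfacet
facet normal 0.265 -0.544 -0.796
outer loop
vertex -1.333 -1.05 0.216
vertex -1.825 -0.565 -0.279
vertex -1.006 -0.459 -0.079
endloop
endfacet
facet normal 0.699 -0.030 0.715
outer loop
vertex -1.333 -1.05 0.216
vertex -1.006 -0.459 -0.079
vertex -2.335 0.485 1.259
endloop
endfacet

endsolid
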